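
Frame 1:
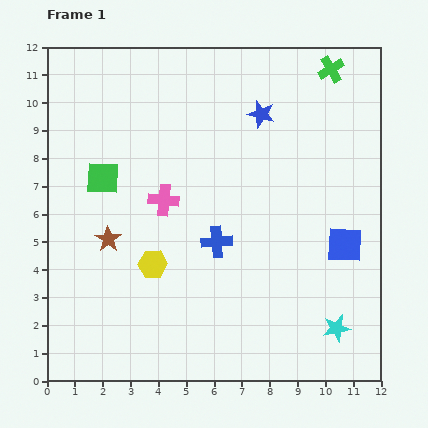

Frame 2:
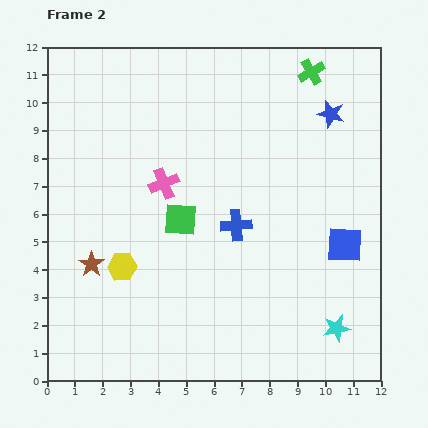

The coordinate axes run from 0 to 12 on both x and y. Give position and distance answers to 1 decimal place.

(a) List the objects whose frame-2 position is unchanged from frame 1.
the blue square, the cyan star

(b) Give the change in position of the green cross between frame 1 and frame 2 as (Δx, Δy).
(-0.7, -0.1)

The green cross was at (10.2, 11.2) in frame 1 and (9.5, 11.1) in frame 2.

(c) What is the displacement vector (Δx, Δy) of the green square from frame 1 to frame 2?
(2.8, -1.5)

The green square was at (2.0, 7.3) in frame 1 and (4.8, 5.8) in frame 2.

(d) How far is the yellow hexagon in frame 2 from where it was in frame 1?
1.1

The yellow hexagon moved from (3.8, 4.2) to (2.7, 4.1), a distance of √(1.1² + 0.1²) ≈ 1.1.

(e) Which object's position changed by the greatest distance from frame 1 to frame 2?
the green square

(moved 3.2; next 2.5)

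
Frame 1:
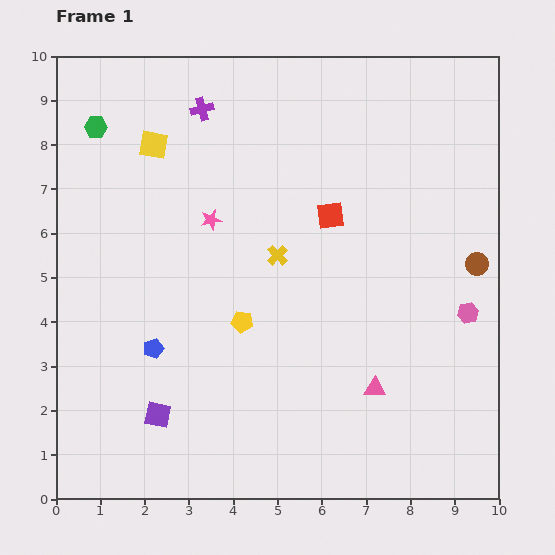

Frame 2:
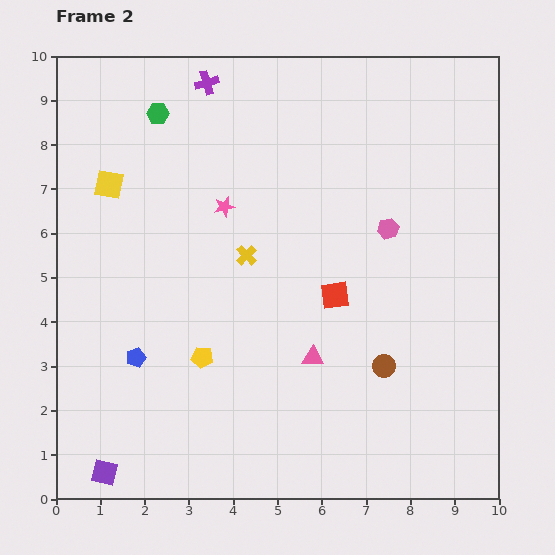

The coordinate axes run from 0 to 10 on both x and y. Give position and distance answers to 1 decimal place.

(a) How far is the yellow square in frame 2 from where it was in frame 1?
1.3

The yellow square moved from (2.2, 8.0) to (1.2, 7.1), a distance of √(1.0² + 0.9²) ≈ 1.3.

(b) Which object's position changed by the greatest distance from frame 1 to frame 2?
the brown circle

(moved 3.1; next 2.6)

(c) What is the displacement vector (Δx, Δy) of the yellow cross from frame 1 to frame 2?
(-0.7, 0.0)

The yellow cross was at (5.0, 5.5) in frame 1 and (4.3, 5.5) in frame 2.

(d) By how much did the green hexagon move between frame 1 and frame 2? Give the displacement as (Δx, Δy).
(1.4, 0.3)

The green hexagon was at (0.9, 8.4) in frame 1 and (2.3, 8.7) in frame 2.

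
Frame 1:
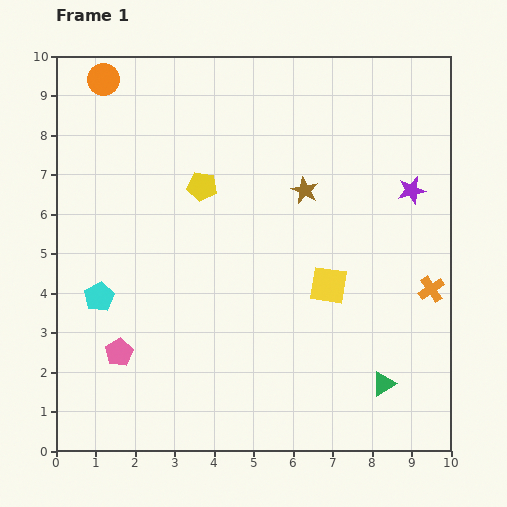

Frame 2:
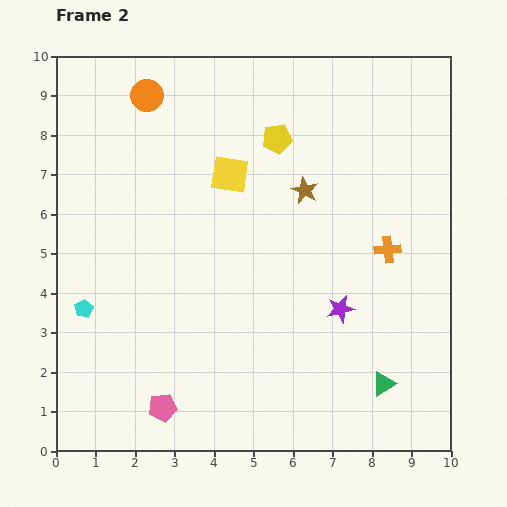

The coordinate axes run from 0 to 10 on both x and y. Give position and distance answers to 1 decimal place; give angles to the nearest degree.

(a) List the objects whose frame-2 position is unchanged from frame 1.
the brown star, the green triangle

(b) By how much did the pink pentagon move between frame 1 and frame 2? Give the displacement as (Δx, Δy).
(1.1, -1.4)

The pink pentagon was at (1.6, 2.5) in frame 1 and (2.7, 1.1) in frame 2.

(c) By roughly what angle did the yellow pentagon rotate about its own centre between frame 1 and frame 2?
18° counter-clockwise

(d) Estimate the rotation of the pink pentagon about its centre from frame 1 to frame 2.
21° clockwise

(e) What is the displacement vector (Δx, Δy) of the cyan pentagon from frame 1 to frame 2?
(-0.4, -0.3)

The cyan pentagon was at (1.1, 3.9) in frame 1 and (0.7, 3.6) in frame 2.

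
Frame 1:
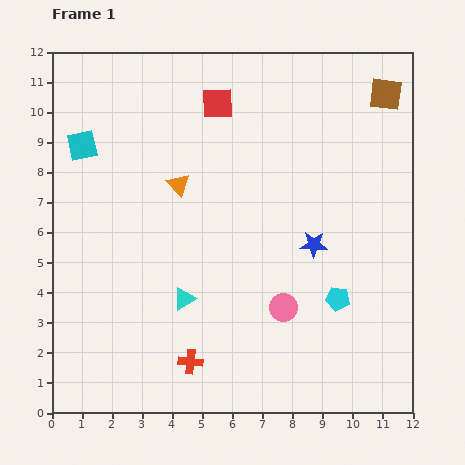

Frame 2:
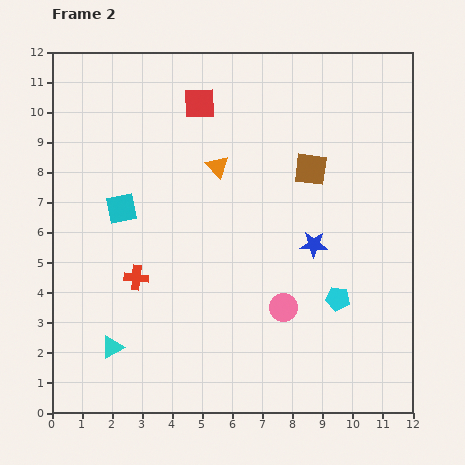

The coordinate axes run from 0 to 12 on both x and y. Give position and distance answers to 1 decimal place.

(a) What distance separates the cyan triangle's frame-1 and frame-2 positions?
2.9

The cyan triangle moved from (4.4, 3.8) to (2.0, 2.2), a distance of √(2.4² + 1.6²) ≈ 2.9.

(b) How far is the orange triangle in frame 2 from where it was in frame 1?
1.4

The orange triangle moved from (4.2, 7.6) to (5.5, 8.2), a distance of √(1.3² + 0.6²) ≈ 1.4.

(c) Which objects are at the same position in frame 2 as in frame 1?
the cyan pentagon, the pink circle, the blue star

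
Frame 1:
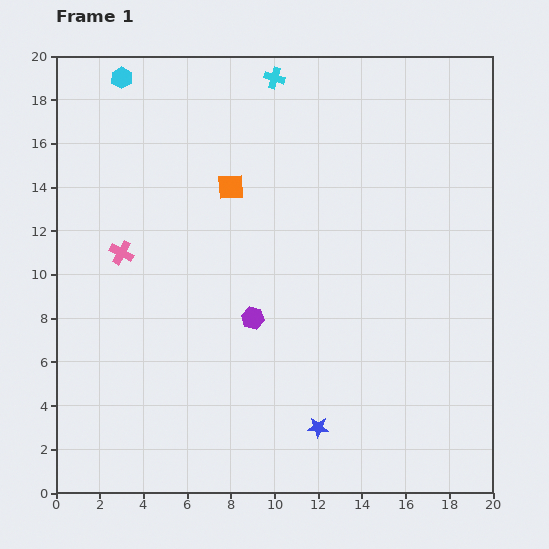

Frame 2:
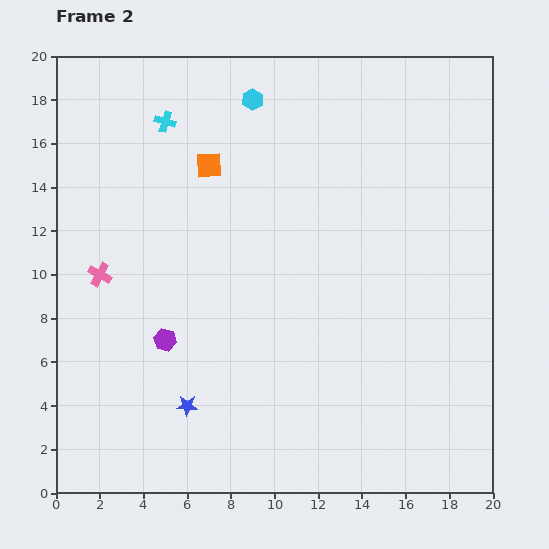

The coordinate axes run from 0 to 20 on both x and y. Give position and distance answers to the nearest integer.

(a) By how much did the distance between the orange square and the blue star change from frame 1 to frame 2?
-1

Distance in frame 1: 12. Distance in frame 2: 11.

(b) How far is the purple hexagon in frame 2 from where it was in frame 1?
4

The purple hexagon moved from (9, 8) to (5, 7), a distance of √(4² + 1²) ≈ 4.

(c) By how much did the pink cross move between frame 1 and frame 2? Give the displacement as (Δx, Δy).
(-1, -1)

The pink cross was at (3, 11) in frame 1 and (2, 10) in frame 2.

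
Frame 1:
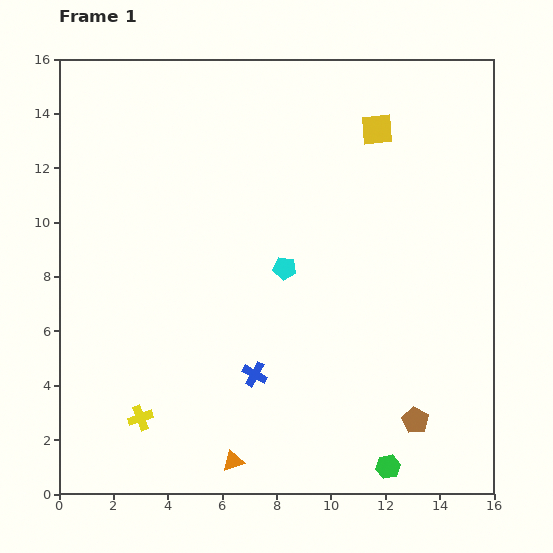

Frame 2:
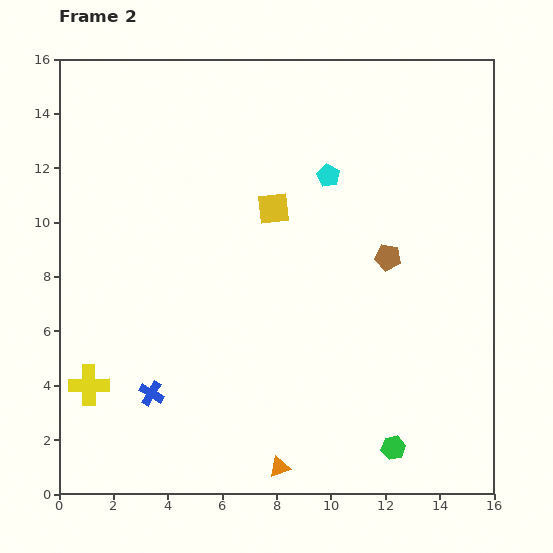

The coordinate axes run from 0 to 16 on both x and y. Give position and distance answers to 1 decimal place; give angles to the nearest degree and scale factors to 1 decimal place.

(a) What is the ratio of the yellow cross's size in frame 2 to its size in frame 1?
1.6×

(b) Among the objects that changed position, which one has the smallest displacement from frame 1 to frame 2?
the green hexagon

(moved 0.7)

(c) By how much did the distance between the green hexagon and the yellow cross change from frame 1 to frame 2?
+2.1

Distance in frame 1: 9.3. Distance in frame 2: 11.4.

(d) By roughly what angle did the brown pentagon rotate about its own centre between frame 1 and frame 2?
21° counter-clockwise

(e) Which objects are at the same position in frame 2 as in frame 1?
none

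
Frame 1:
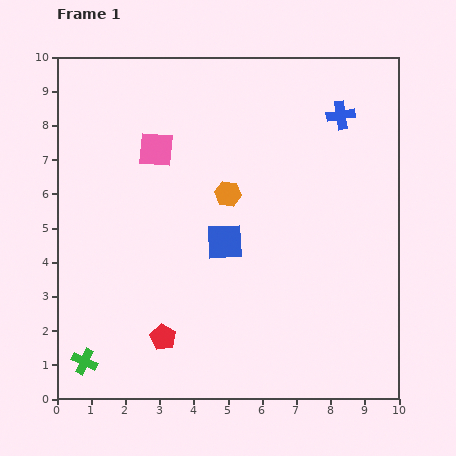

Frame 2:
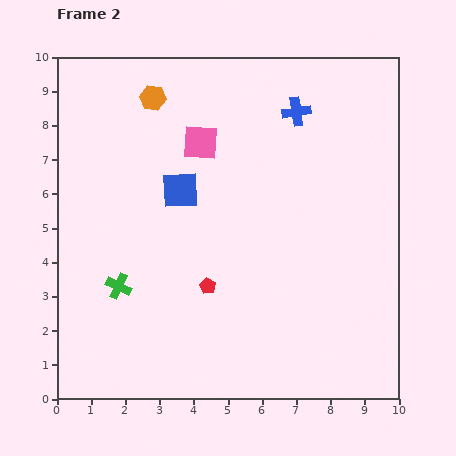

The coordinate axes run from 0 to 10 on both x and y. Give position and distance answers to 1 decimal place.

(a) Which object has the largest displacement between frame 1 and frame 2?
the orange hexagon

(moved 3.6; next 2.4)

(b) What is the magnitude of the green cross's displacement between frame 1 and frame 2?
2.4

The green cross moved from (0.8, 1.1) to (1.8, 3.3), a distance of √(1.0² + 2.2²) ≈ 2.4.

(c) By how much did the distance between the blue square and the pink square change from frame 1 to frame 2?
-1.9

Distance in frame 1: 3.4. Distance in frame 2: 1.5.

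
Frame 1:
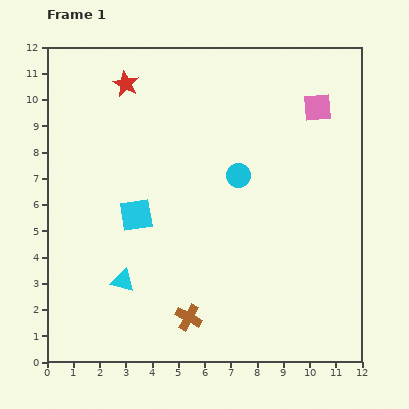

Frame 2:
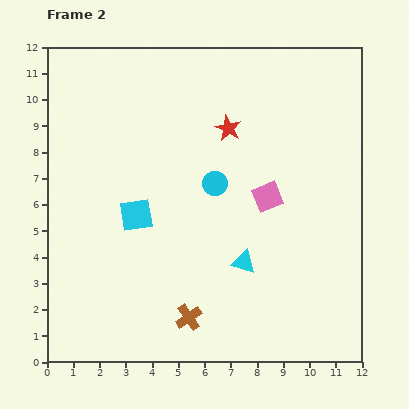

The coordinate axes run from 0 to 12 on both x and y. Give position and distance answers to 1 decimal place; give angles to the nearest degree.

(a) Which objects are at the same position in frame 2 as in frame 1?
the cyan square, the brown cross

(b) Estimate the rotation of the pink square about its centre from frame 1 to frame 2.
18° counter-clockwise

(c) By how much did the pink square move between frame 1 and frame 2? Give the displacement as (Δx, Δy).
(-1.9, -3.4)

The pink square was at (10.3, 9.7) in frame 1 and (8.4, 6.3) in frame 2.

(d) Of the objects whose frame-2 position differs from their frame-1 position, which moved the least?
the cyan circle

(moved 0.9)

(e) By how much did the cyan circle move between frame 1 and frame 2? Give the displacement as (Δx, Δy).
(-0.9, -0.3)

The cyan circle was at (7.3, 7.1) in frame 1 and (6.4, 6.8) in frame 2.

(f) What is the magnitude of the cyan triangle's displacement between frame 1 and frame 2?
4.7

The cyan triangle moved from (2.9, 3.1) to (7.5, 3.8), a distance of √(4.6² + 0.7²) ≈ 4.7.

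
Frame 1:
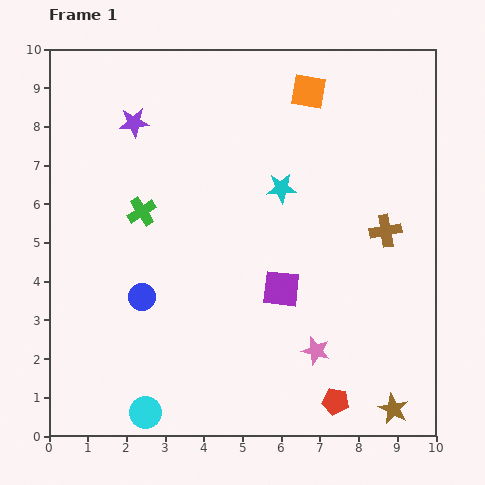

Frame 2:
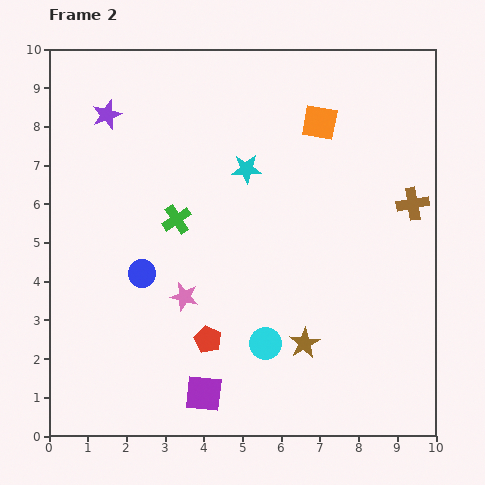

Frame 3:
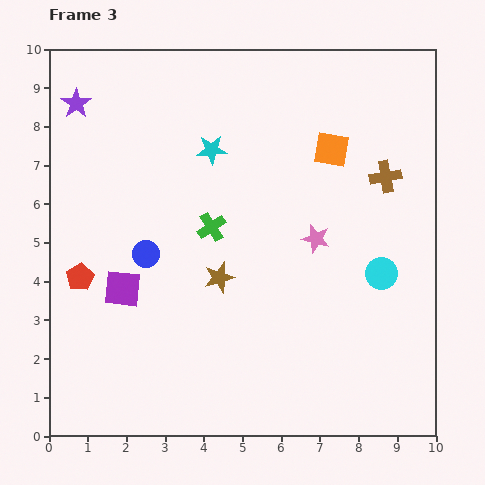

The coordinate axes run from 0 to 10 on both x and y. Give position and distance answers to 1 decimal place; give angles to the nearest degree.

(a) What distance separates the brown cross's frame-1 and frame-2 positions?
1.0

The brown cross moved from (8.7, 5.3) to (9.4, 6.0), a distance of √(0.7² + 0.7²) ≈ 1.0.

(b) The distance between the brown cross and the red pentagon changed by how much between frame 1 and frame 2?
+1.8

Distance in frame 1: 4.6. Distance in frame 2: 6.4.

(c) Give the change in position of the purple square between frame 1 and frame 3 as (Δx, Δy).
(-4.1, 0.0)

The purple square was at (6.0, 3.8) in frame 1 and (1.9, 3.8) in frame 3.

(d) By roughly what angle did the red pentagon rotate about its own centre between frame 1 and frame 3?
31° clockwise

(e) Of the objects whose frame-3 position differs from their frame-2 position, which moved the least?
the blue circle

(moved 0.5)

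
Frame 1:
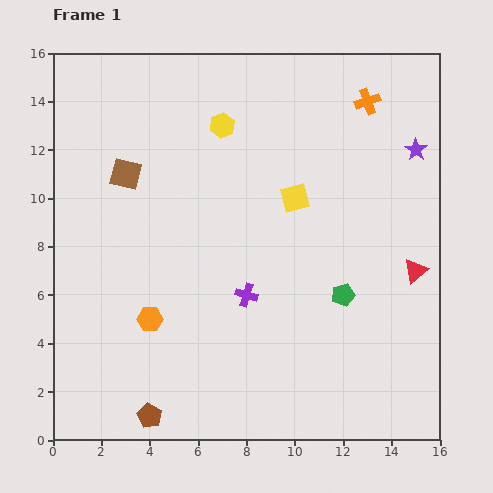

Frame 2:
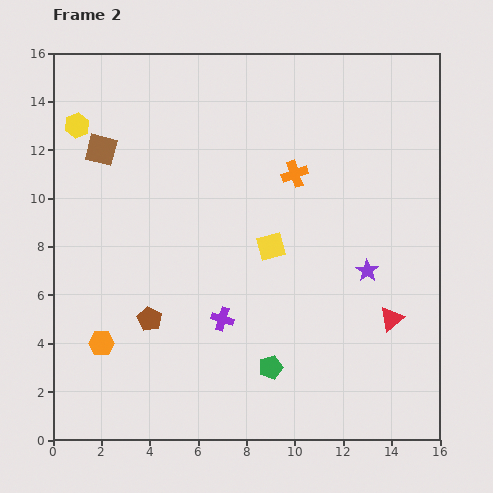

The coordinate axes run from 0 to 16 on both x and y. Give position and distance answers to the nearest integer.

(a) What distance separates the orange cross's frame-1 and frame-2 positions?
4

The orange cross moved from (13, 14) to (10, 11), a distance of √(3² + 3²) ≈ 4.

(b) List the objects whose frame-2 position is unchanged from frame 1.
none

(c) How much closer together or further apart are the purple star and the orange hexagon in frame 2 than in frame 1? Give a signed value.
-2

Distance in frame 1: 13. Distance in frame 2: 11.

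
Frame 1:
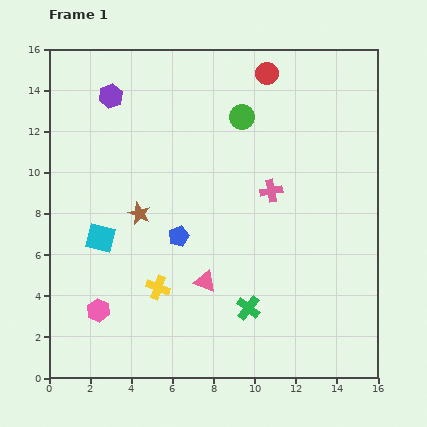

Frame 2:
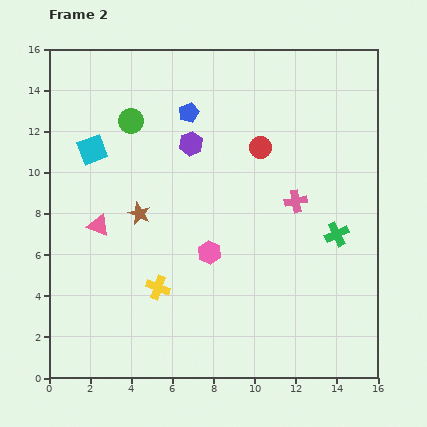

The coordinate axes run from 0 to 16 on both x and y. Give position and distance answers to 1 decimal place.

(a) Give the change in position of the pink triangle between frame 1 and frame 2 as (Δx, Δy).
(-5.2, 2.7)

The pink triangle was at (7.6, 4.7) in frame 1 and (2.4, 7.4) in frame 2.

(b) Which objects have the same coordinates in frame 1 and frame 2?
the brown star, the yellow cross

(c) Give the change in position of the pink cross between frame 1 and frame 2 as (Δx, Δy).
(1.2, -0.5)

The pink cross was at (10.8, 9.1) in frame 1 and (12.0, 8.6) in frame 2.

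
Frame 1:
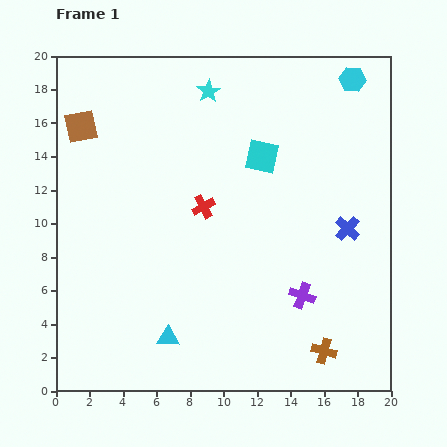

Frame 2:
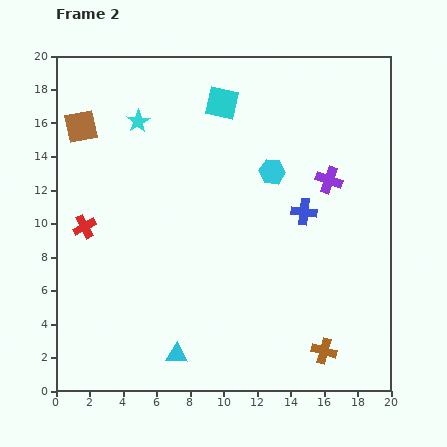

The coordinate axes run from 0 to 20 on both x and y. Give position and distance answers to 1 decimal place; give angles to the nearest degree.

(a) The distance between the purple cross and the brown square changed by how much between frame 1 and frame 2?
-1.5

Distance in frame 1: 16.6. Distance in frame 2: 15.1.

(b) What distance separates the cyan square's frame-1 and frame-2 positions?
4.0

The cyan square moved from (12.3, 14.0) to (9.9, 17.2), a distance of √(2.4² + 3.2²) ≈ 4.0.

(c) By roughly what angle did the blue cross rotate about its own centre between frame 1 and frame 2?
38° counter-clockwise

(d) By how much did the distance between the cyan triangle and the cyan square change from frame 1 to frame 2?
+3.0

Distance in frame 1: 12.2. Distance in frame 2: 15.2.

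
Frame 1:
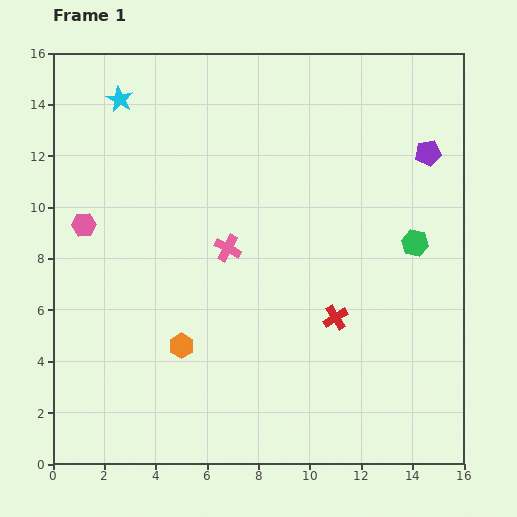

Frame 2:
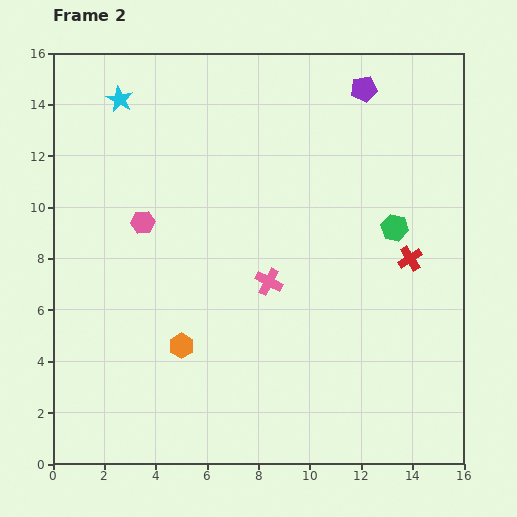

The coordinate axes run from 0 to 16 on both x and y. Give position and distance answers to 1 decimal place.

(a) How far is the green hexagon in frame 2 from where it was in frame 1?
1.0

The green hexagon moved from (14.1, 8.6) to (13.3, 9.2), a distance of √(0.8² + 0.6²) ≈ 1.0.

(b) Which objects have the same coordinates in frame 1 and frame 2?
the cyan star, the orange hexagon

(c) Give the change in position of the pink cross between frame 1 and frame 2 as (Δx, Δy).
(1.6, -1.3)

The pink cross was at (6.8, 8.4) in frame 1 and (8.4, 7.1) in frame 2.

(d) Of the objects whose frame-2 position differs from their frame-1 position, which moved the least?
the green hexagon

(moved 1.0)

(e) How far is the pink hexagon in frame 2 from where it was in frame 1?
2.3

The pink hexagon moved from (1.2, 9.3) to (3.5, 9.4), a distance of √(2.3² + 0.1²) ≈ 2.3.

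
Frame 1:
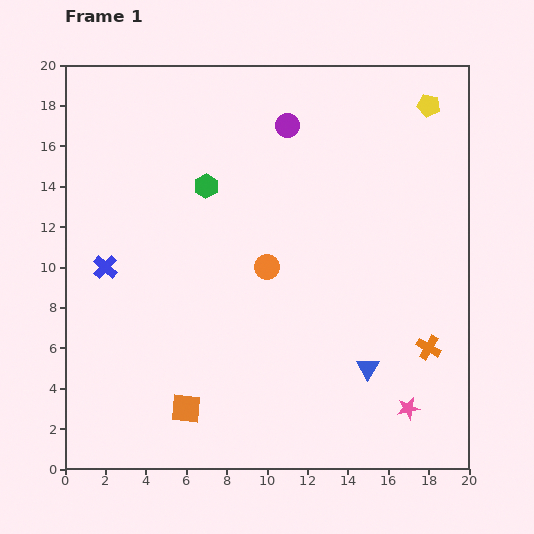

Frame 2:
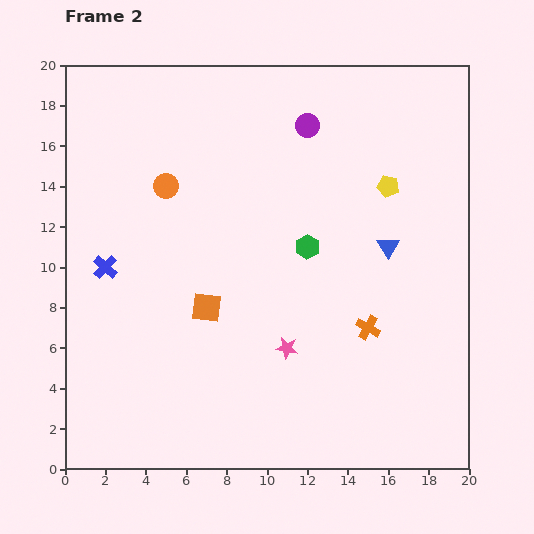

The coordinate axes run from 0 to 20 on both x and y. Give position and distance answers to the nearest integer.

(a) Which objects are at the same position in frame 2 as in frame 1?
the blue cross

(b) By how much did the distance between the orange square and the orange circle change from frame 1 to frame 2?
-2

Distance in frame 1: 8. Distance in frame 2: 6.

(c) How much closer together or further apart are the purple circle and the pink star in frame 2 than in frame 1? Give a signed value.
-4

Distance in frame 1: 15. Distance in frame 2: 11.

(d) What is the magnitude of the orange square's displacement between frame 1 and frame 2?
5

The orange square moved from (6, 3) to (7, 8), a distance of √(1² + 5²) ≈ 5.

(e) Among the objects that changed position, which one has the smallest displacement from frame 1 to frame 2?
the purple circle

(moved 1)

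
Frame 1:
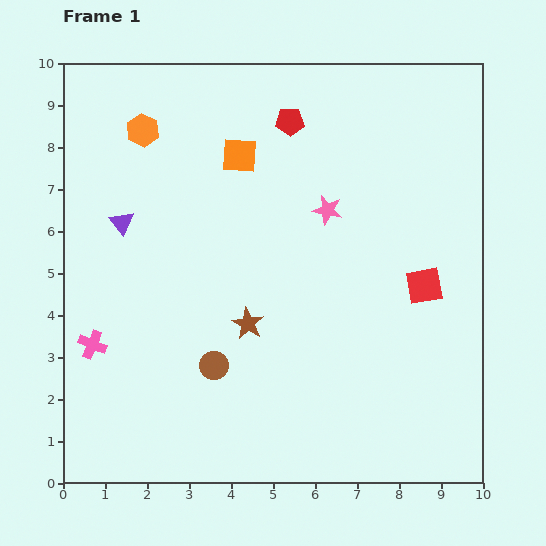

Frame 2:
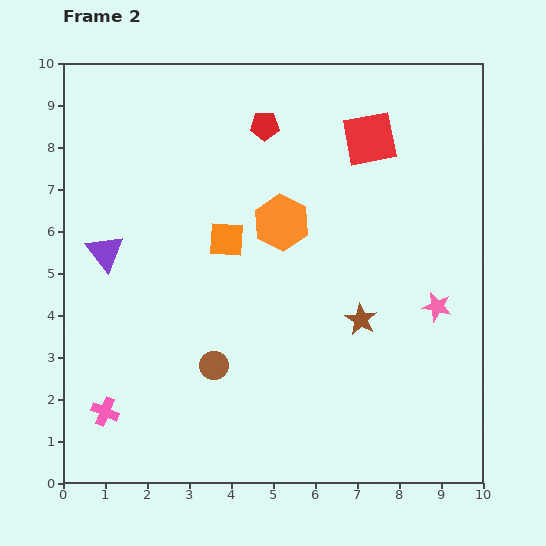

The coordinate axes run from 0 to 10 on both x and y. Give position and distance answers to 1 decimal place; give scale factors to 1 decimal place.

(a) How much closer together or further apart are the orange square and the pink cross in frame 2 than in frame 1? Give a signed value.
-0.7

Distance in frame 1: 5.7. Distance in frame 2: 5.0.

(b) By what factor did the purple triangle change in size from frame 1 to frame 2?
1.6×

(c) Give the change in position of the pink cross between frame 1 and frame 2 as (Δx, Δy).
(0.3, -1.6)

The pink cross was at (0.7, 3.3) in frame 1 and (1.0, 1.7) in frame 2.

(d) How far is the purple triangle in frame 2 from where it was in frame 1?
0.8

The purple triangle moved from (1.4, 6.2) to (1.0, 5.5), a distance of √(0.4² + 0.7²) ≈ 0.8.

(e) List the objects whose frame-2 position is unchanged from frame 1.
the brown circle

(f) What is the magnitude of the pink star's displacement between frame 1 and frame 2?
3.5

The pink star moved from (6.3, 6.5) to (8.9, 4.2), a distance of √(2.6² + 2.3²) ≈ 3.5.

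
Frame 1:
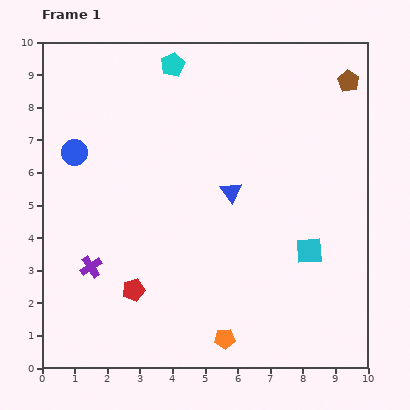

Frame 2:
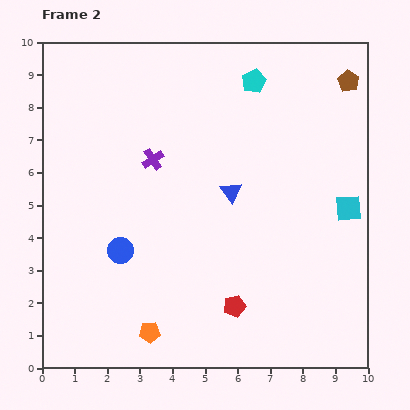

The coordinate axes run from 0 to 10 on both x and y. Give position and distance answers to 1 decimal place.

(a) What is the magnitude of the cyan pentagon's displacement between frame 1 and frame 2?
2.5

The cyan pentagon moved from (4.0, 9.3) to (6.5, 8.8), a distance of √(2.5² + 0.5²) ≈ 2.5.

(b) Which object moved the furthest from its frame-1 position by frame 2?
the purple cross

(moved 3.8; next 3.3)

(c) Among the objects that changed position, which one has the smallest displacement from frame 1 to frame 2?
the cyan square

(moved 1.8)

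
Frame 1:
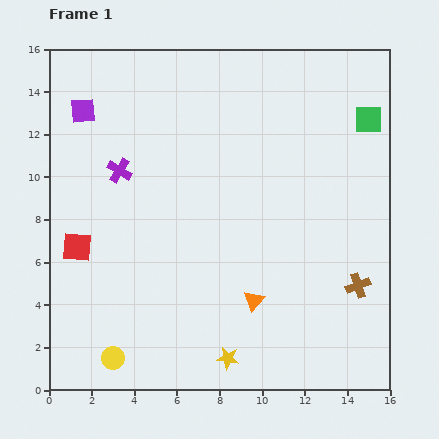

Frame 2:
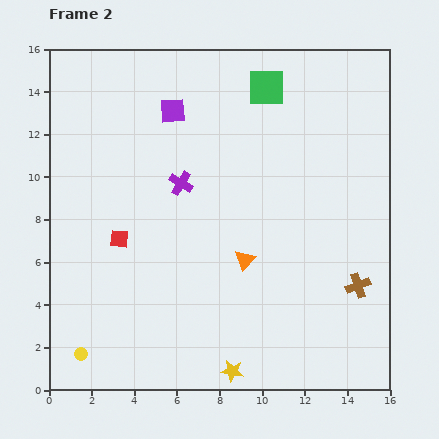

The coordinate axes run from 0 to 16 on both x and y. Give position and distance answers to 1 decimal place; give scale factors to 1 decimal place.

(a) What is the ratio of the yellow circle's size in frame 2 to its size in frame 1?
0.6×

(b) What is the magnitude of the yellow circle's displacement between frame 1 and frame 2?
1.5

The yellow circle moved from (3.0, 1.5) to (1.5, 1.7), a distance of √(1.5² + 0.2²) ≈ 1.5.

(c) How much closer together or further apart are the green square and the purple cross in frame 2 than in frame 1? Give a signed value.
-5.9

Distance in frame 1: 11.9. Distance in frame 2: 6.0.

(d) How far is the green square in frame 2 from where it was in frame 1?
5.0

The green square moved from (15.0, 12.7) to (10.2, 14.2), a distance of √(4.8² + 1.5²) ≈ 5.0.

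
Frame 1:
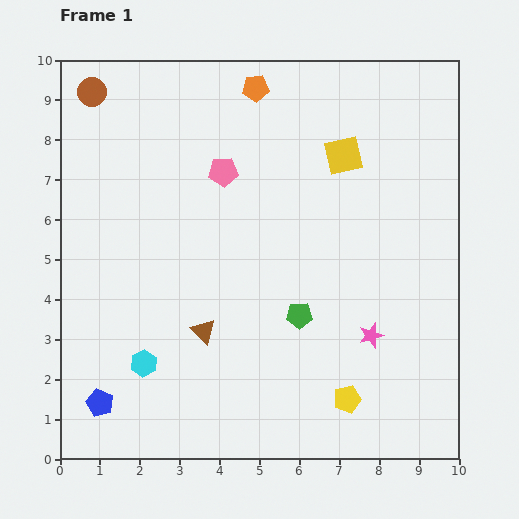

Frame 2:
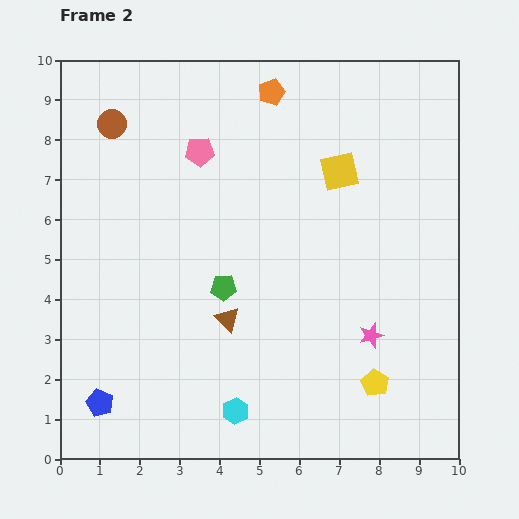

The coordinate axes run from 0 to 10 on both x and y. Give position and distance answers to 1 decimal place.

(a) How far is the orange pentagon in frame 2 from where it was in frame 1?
0.4

The orange pentagon moved from (4.9, 9.3) to (5.3, 9.2), a distance of √(0.4² + 0.1²) ≈ 0.4.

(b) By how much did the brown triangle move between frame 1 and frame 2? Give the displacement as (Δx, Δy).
(0.6, 0.3)

The brown triangle was at (3.6, 3.2) in frame 1 and (4.2, 3.5) in frame 2.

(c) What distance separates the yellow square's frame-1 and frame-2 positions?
0.4

The yellow square moved from (7.1, 7.6) to (7.0, 7.2), a distance of √(0.1² + 0.4²) ≈ 0.4.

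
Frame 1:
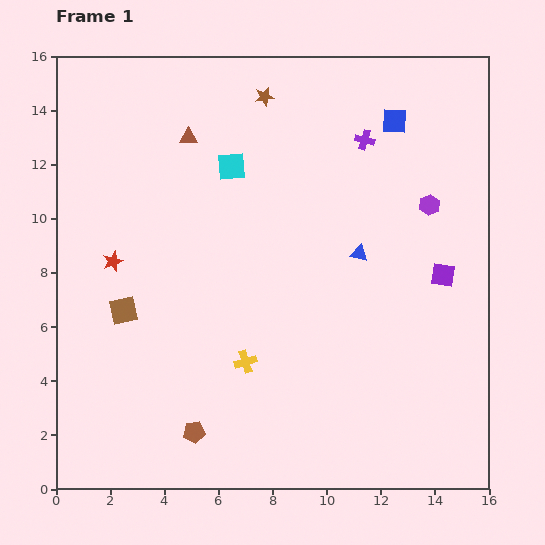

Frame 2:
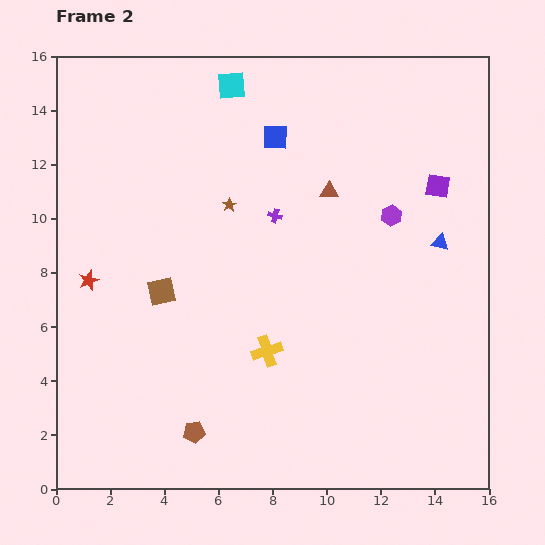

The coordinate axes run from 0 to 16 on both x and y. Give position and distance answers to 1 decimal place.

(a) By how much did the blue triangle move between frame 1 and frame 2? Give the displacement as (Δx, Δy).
(3.0, 0.4)

The blue triangle was at (11.2, 8.7) in frame 1 and (14.2, 9.1) in frame 2.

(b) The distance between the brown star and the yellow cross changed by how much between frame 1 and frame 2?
-4.2

Distance in frame 1: 9.8. Distance in frame 2: 5.6.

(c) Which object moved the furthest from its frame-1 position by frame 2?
the brown triangle

(moved 5.6; next 4.4)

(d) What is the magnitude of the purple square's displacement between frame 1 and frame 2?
3.3

The purple square moved from (14.3, 7.9) to (14.1, 11.2), a distance of √(0.2² + 3.3²) ≈ 3.3.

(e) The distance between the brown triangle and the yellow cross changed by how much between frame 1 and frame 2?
-2.3

Distance in frame 1: 8.6. Distance in frame 2: 6.3.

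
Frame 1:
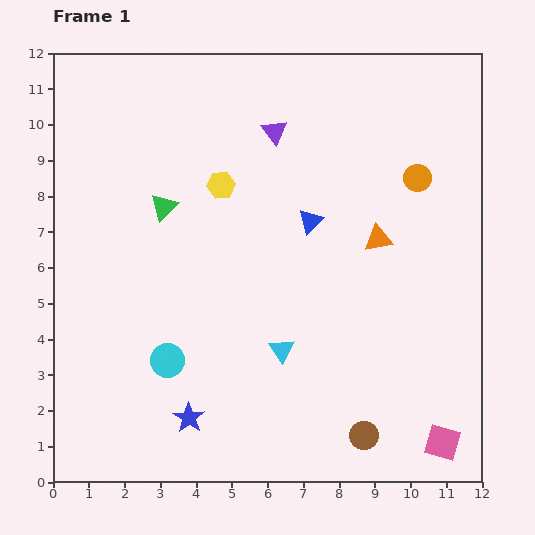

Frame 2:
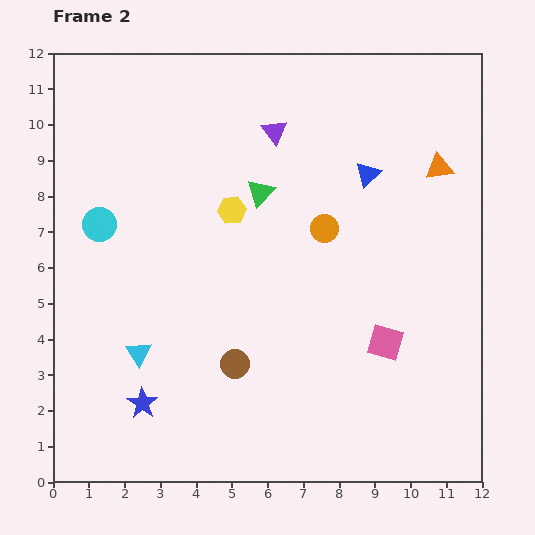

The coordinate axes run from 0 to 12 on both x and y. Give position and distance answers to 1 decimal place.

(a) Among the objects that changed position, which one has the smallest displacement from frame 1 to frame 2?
the yellow hexagon

(moved 0.8)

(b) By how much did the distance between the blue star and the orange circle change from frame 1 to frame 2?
-2.2

Distance in frame 1: 9.3. Distance in frame 2: 7.1.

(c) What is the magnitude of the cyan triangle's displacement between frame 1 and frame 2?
4.0

The cyan triangle moved from (6.4, 3.7) to (2.4, 3.6), a distance of √(4.0² + 0.1²) ≈ 4.0.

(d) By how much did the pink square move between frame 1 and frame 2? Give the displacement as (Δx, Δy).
(-1.6, 2.8)

The pink square was at (10.9, 1.1) in frame 1 and (9.3, 3.9) in frame 2.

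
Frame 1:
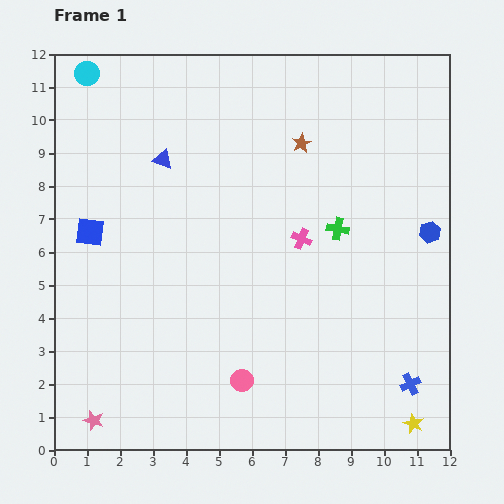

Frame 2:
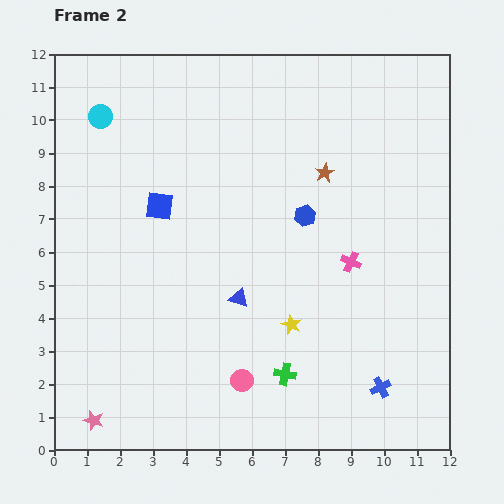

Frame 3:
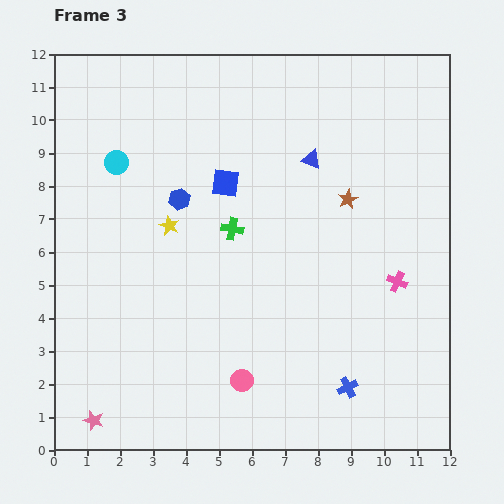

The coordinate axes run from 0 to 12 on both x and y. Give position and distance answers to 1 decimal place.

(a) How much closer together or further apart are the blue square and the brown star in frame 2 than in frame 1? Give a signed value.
-1.8

Distance in frame 1: 6.9. Distance in frame 2: 5.1.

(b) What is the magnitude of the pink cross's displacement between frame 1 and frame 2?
1.7

The pink cross moved from (7.5, 6.4) to (9.0, 5.7), a distance of √(1.5² + 0.7²) ≈ 1.7.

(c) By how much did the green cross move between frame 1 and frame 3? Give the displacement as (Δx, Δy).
(-3.2, 0.0)

The green cross was at (8.6, 6.7) in frame 1 and (5.4, 6.7) in frame 3.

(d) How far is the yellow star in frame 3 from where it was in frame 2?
4.8

The yellow star moved from (7.2, 3.8) to (3.5, 6.8), a distance of √(3.7² + 3.0²) ≈ 4.8.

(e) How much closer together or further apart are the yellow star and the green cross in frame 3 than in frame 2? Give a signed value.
+0.4

Distance in frame 2: 1.5. Distance in frame 3: 1.9.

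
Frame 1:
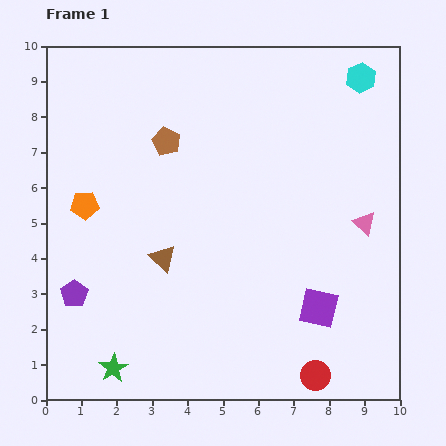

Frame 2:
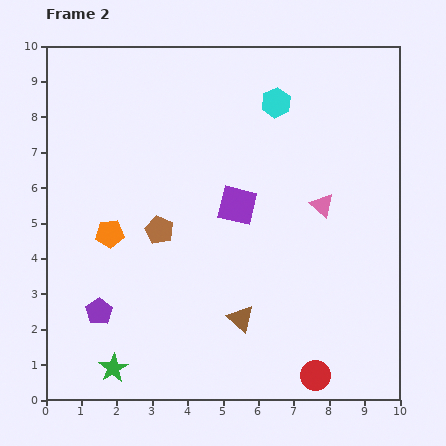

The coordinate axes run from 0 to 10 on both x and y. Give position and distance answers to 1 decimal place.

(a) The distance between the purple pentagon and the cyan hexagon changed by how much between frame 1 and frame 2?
-2.4

Distance in frame 1: 10.1. Distance in frame 2: 7.7.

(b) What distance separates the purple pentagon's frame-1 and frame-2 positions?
0.9

The purple pentagon moved from (0.8, 3.0) to (1.5, 2.5), a distance of √(0.7² + 0.5²) ≈ 0.9.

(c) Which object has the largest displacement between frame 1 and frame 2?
the purple square

(moved 3.7; next 2.8)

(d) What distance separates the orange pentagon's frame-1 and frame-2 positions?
1.1

The orange pentagon moved from (1.1, 5.5) to (1.8, 4.7), a distance of √(0.7² + 0.8²) ≈ 1.1.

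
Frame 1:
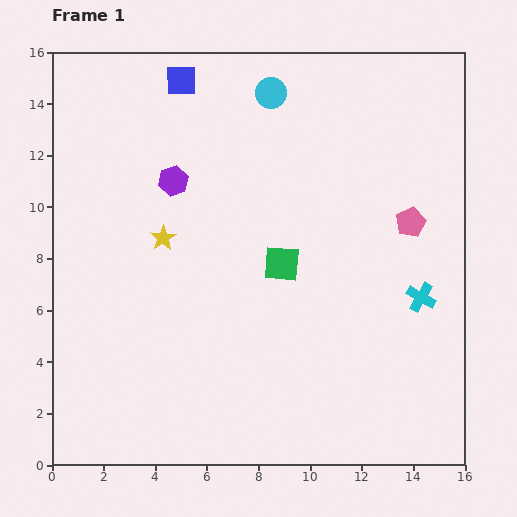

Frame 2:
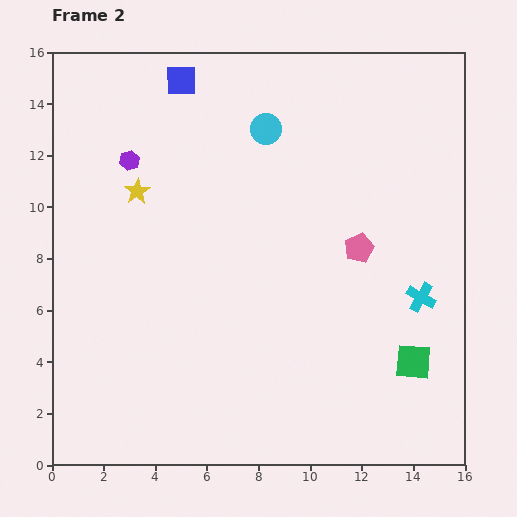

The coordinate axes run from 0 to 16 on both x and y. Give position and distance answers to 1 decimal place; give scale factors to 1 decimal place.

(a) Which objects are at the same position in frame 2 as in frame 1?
the cyan cross, the blue square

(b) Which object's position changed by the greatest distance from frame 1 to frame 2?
the green square

(moved 6.4; next 2.2)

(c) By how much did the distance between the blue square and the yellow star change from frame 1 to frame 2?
-1.5

Distance in frame 1: 6.1. Distance in frame 2: 4.6.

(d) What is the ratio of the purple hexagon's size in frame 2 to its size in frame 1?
0.7×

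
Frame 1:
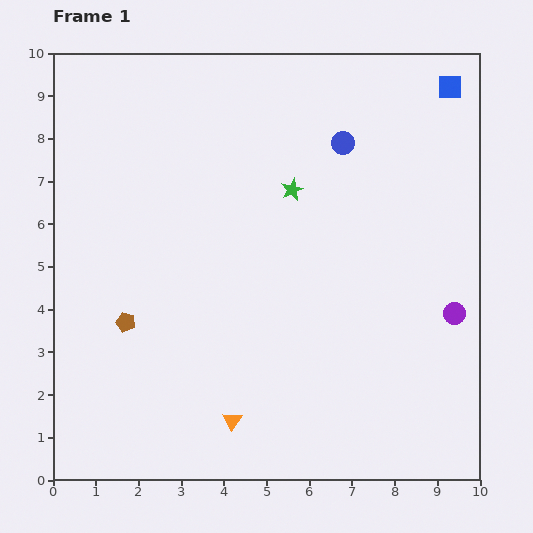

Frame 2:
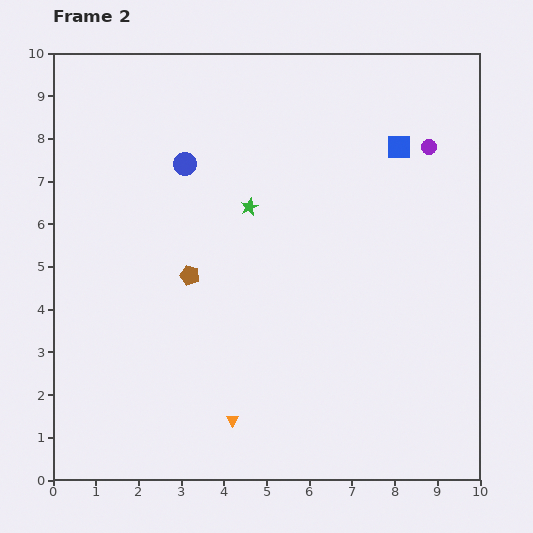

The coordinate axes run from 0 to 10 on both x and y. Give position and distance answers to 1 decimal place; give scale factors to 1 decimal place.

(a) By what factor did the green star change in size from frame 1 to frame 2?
0.8×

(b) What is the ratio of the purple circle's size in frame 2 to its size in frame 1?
0.7×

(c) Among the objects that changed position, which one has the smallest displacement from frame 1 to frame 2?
the green star

(moved 1.1)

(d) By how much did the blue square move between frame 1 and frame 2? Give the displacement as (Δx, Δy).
(-1.2, -1.4)

The blue square was at (9.3, 9.2) in frame 1 and (8.1, 7.8) in frame 2.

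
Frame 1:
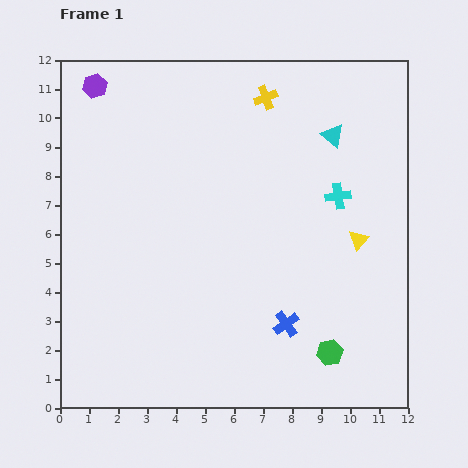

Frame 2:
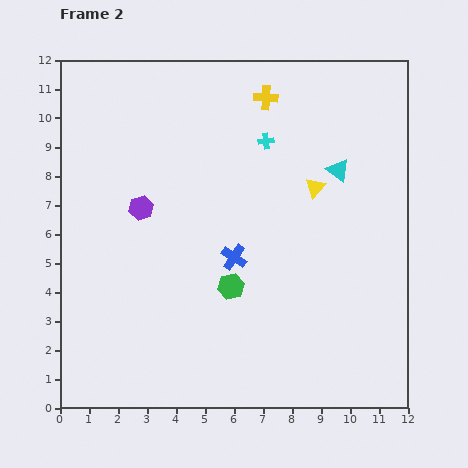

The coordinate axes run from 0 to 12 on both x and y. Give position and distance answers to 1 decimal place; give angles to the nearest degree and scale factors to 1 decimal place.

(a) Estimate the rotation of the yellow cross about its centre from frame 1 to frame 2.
24° clockwise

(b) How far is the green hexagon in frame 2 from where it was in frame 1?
4.1

The green hexagon moved from (9.3, 1.9) to (5.9, 4.2), a distance of √(3.4² + 2.3²) ≈ 4.1.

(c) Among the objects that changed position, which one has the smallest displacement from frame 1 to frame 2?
the cyan triangle

(moved 1.2)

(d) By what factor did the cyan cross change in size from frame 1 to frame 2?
0.6×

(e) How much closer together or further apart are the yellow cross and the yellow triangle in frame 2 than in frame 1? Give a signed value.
-2.4

Distance in frame 1: 5.9. Distance in frame 2: 3.5.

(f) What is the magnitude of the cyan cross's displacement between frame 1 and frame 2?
3.1

The cyan cross moved from (9.6, 7.3) to (7.1, 9.2), a distance of √(2.5² + 1.9²) ≈ 3.1.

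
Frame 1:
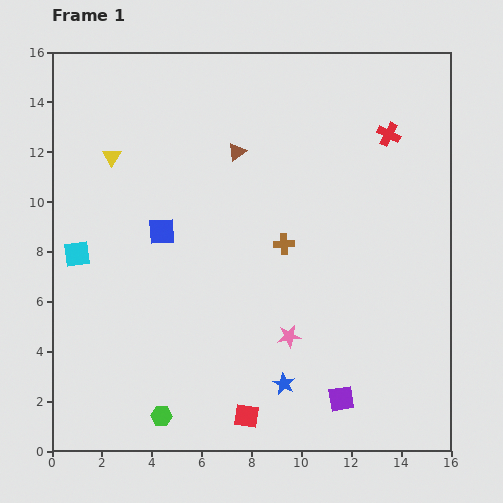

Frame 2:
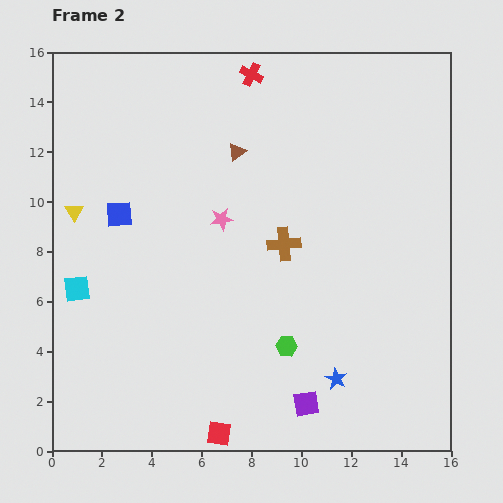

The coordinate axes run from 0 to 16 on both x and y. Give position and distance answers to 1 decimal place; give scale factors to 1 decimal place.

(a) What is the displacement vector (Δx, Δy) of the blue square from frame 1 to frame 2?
(-1.7, 0.7)

The blue square was at (4.4, 8.8) in frame 1 and (2.7, 9.5) in frame 2.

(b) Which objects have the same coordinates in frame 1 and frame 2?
the brown cross, the brown triangle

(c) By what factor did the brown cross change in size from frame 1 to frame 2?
1.6×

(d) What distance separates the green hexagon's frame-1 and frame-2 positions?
5.7

The green hexagon moved from (4.4, 1.4) to (9.4, 4.2), a distance of √(5.0² + 2.8²) ≈ 5.7.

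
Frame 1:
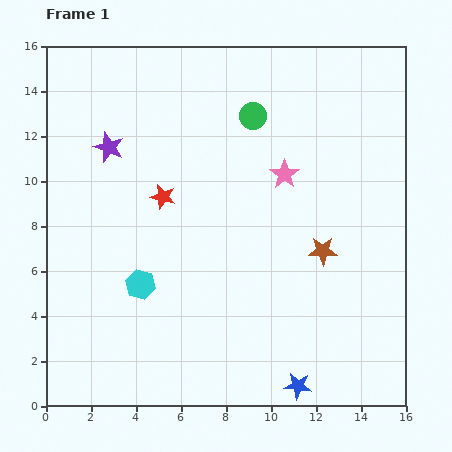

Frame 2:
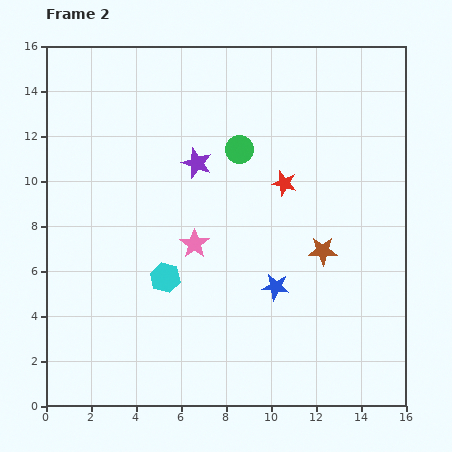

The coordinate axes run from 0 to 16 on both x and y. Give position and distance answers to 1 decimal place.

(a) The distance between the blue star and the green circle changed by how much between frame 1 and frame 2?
-5.9

Distance in frame 1: 12.2. Distance in frame 2: 6.3.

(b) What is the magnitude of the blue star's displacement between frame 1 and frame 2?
4.5

The blue star moved from (11.2, 0.9) to (10.2, 5.3), a distance of √(1.0² + 4.4²) ≈ 4.5.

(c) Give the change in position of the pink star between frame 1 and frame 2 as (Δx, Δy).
(-4.0, -3.1)

The pink star was at (10.6, 10.3) in frame 1 and (6.6, 7.2) in frame 2.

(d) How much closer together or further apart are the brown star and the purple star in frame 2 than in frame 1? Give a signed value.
-3.8

Distance in frame 1: 10.6. Distance in frame 2: 6.8.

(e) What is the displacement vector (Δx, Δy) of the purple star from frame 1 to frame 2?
(3.9, -0.7)

The purple star was at (2.8, 11.5) in frame 1 and (6.7, 10.8) in frame 2.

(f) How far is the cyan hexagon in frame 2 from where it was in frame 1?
1.1

The cyan hexagon moved from (4.2, 5.4) to (5.3, 5.7), a distance of √(1.1² + 0.3²) ≈ 1.1.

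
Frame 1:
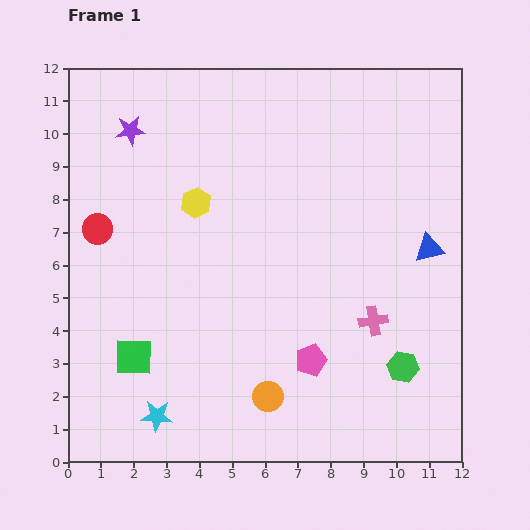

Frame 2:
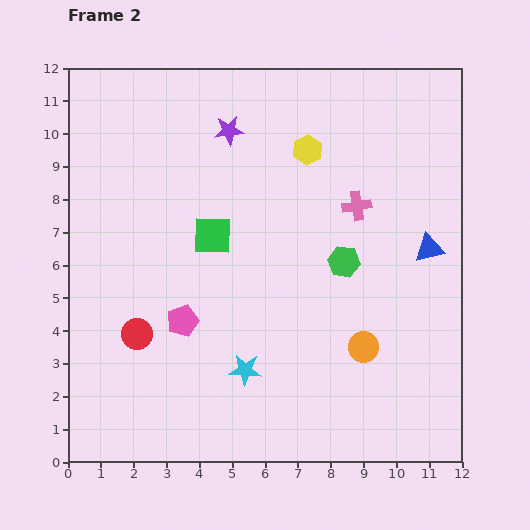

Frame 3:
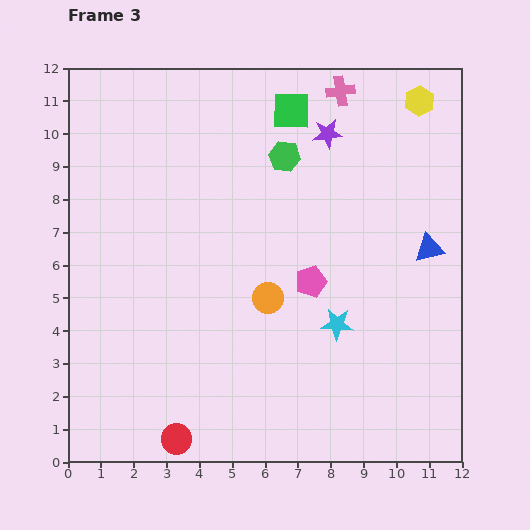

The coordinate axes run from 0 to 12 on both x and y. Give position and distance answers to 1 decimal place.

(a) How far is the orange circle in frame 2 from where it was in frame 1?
3.3

The orange circle moved from (6.1, 2.0) to (9.0, 3.5), a distance of √(2.9² + 1.5²) ≈ 3.3.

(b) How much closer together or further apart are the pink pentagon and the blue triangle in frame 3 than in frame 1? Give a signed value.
-1.3

Distance in frame 1: 5.0. Distance in frame 3: 3.7.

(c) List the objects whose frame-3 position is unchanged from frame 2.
the blue triangle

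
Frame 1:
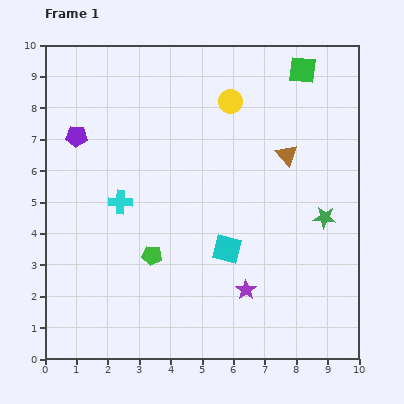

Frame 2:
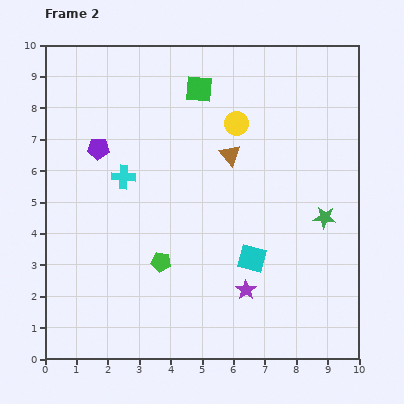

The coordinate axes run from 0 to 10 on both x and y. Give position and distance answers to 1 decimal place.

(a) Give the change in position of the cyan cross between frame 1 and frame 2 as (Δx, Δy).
(0.1, 0.8)

The cyan cross was at (2.4, 5.0) in frame 1 and (2.5, 5.8) in frame 2.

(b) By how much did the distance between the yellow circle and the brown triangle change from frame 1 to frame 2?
-1.5

Distance in frame 1: 2.5. Distance in frame 2: 1.0.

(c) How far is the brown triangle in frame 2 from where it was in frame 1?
1.8

The brown triangle moved from (7.7, 6.5) to (5.9, 6.5), a distance of √(1.8² + 0.0²) ≈ 1.8.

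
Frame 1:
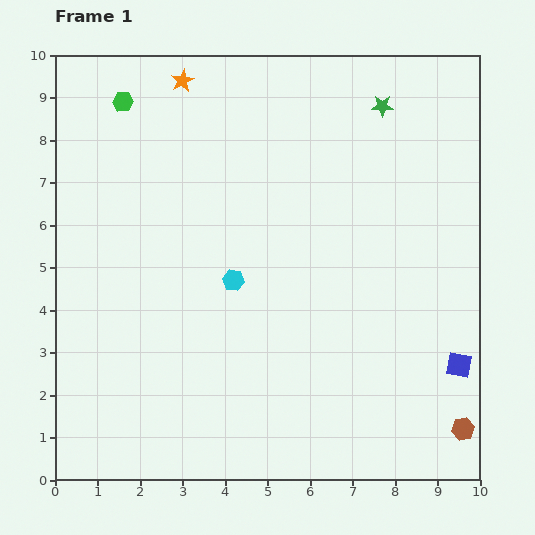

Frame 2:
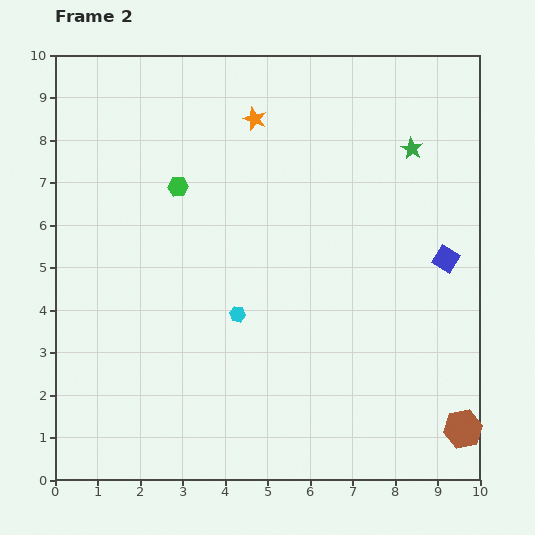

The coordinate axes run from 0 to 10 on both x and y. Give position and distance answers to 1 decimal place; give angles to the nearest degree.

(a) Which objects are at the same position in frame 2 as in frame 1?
the brown hexagon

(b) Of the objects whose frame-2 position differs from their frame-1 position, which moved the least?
the cyan hexagon

(moved 0.8)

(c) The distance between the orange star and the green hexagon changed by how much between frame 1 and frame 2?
+0.9

Distance in frame 1: 1.5. Distance in frame 2: 2.4.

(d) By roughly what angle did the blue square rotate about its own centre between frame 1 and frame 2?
22° clockwise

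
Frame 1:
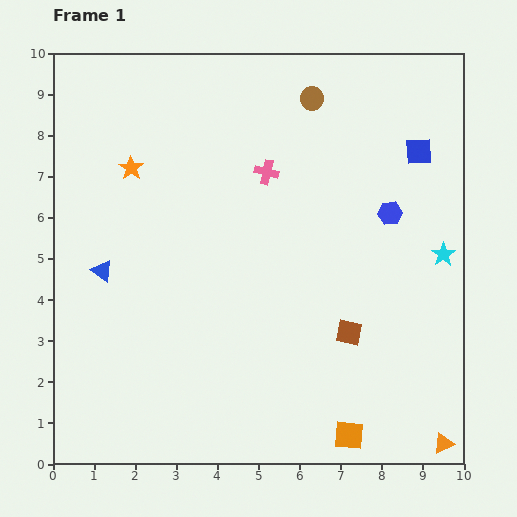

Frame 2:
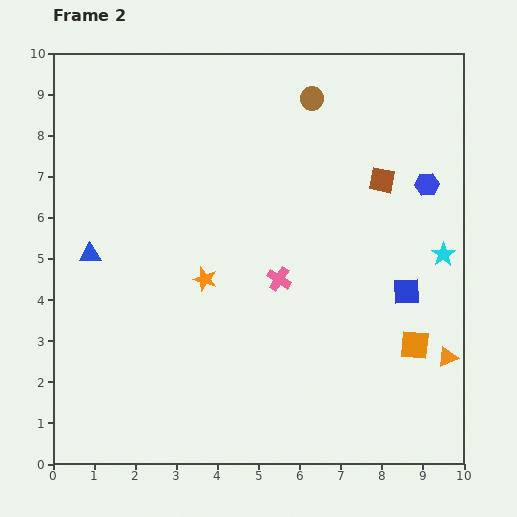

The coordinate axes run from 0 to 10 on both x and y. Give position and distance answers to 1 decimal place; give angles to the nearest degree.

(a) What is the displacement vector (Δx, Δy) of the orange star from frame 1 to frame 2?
(1.8, -2.7)

The orange star was at (1.9, 7.2) in frame 1 and (3.7, 4.5) in frame 2.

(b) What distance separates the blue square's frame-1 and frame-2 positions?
3.4

The blue square moved from (8.9, 7.6) to (8.6, 4.2), a distance of √(0.3² + 3.4²) ≈ 3.4.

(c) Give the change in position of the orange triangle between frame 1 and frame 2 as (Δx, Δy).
(0.1, 2.1)

The orange triangle was at (9.5, 0.5) in frame 1 and (9.6, 2.6) in frame 2.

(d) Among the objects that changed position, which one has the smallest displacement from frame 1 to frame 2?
the blue triangle

(moved 0.5)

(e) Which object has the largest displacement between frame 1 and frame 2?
the brown square

(moved 3.8; next 3.4)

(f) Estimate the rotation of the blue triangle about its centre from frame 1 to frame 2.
36° counter-clockwise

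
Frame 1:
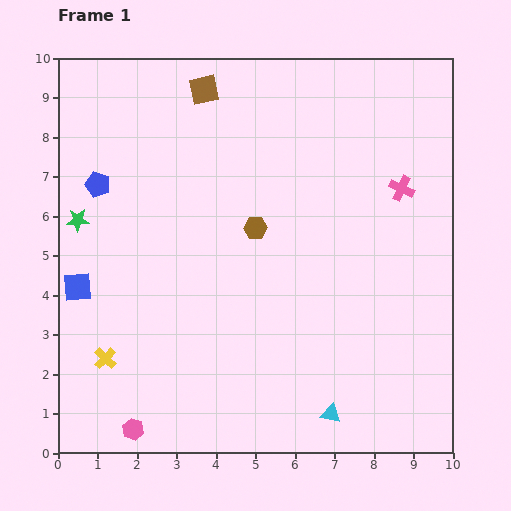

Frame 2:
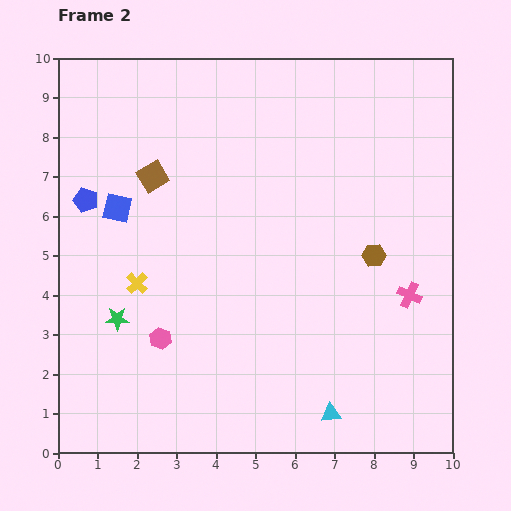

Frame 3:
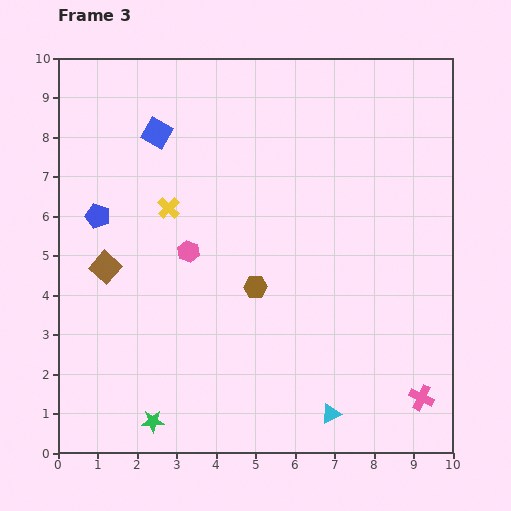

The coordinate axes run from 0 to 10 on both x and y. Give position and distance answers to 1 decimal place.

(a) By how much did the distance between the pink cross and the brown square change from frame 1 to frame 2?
+1.6

Distance in frame 1: 5.6. Distance in frame 2: 7.2.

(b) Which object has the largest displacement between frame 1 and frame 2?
the brown hexagon

(moved 3.1; next 2.7)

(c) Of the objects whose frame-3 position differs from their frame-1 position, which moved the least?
the blue pentagon

(moved 0.8)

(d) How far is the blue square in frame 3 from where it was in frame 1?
4.4

The blue square moved from (0.5, 4.2) to (2.5, 8.1), a distance of √(2.0² + 3.9²) ≈ 4.4.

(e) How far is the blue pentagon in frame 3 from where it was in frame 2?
0.5

The blue pentagon moved from (0.7, 6.4) to (1.0, 6.0), a distance of √(0.3² + 0.4²) ≈ 0.5.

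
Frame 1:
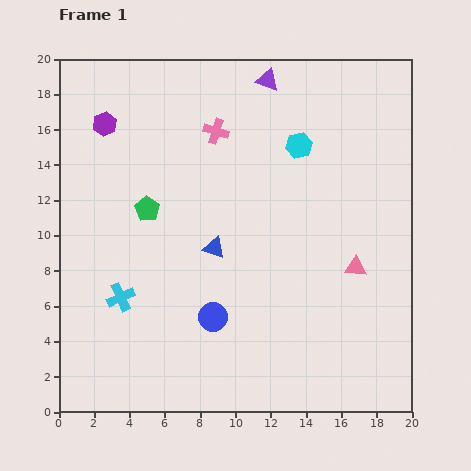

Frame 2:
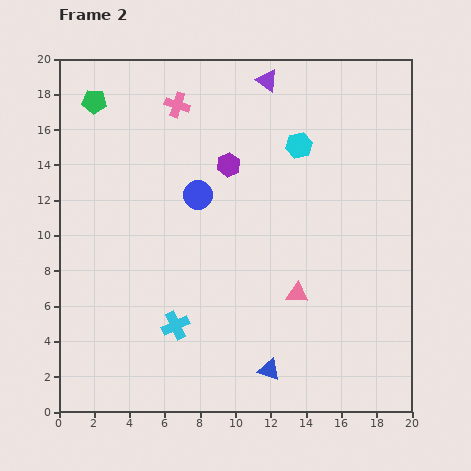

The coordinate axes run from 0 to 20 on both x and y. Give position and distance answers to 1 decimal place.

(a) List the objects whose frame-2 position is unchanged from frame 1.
the cyan hexagon, the purple triangle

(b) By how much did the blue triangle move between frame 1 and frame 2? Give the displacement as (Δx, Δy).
(3.1, -6.9)

The blue triangle was at (8.8, 9.3) in frame 1 and (11.9, 2.4) in frame 2.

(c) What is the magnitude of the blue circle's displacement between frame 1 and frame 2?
6.9

The blue circle moved from (8.7, 5.4) to (7.9, 12.3), a distance of √(0.8² + 6.9²) ≈ 6.9.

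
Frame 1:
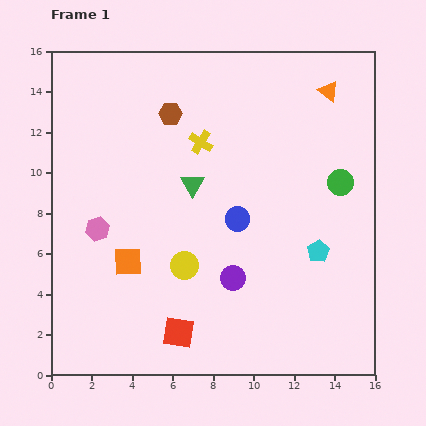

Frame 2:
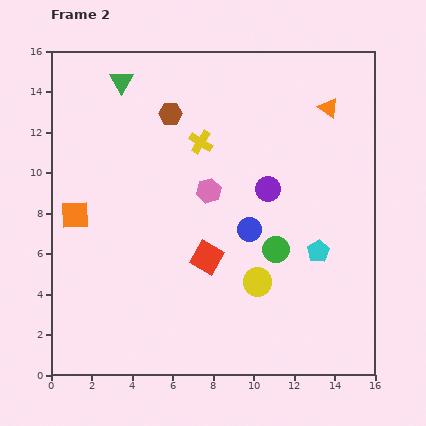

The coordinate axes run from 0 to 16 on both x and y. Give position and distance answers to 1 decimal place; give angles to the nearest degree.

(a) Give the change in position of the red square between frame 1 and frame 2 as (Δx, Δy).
(1.4, 3.7)

The red square was at (6.3, 2.1) in frame 1 and (7.7, 5.8) in frame 2.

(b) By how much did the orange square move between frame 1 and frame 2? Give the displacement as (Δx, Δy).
(-2.6, 2.3)

The orange square was at (3.8, 5.6) in frame 1 and (1.2, 7.9) in frame 2.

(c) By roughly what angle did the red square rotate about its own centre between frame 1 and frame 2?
21° clockwise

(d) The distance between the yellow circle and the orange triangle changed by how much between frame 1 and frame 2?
-1.9

Distance in frame 1: 11.2. Distance in frame 2: 9.3.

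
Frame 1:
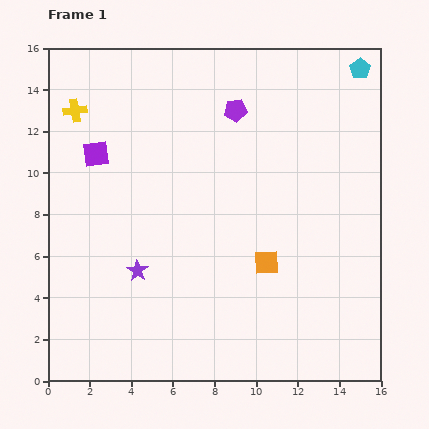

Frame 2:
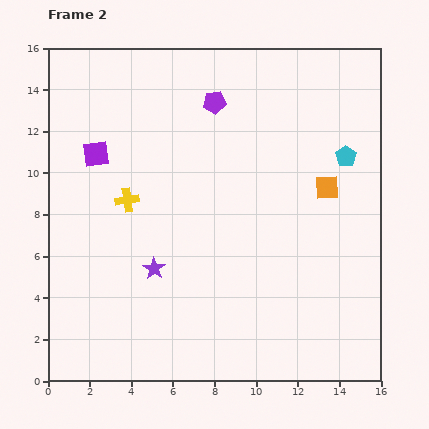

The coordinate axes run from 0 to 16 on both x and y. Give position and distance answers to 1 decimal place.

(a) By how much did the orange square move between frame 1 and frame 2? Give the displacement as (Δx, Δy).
(2.9, 3.6)

The orange square was at (10.5, 5.7) in frame 1 and (13.4, 9.3) in frame 2.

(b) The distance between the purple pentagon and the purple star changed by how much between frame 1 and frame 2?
-0.5

Distance in frame 1: 9.0. Distance in frame 2: 8.5.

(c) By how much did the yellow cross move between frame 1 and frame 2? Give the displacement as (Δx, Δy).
(2.5, -4.3)

The yellow cross was at (1.3, 13.0) in frame 1 and (3.8, 8.7) in frame 2.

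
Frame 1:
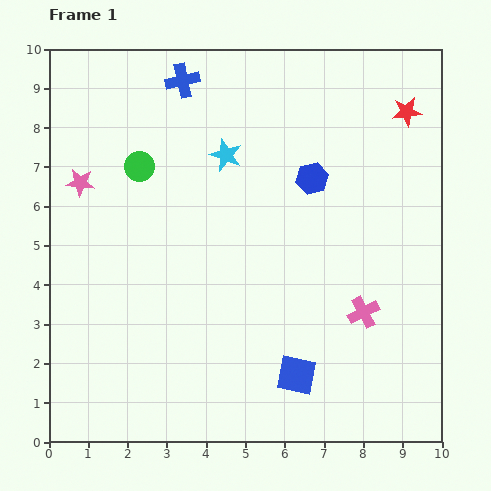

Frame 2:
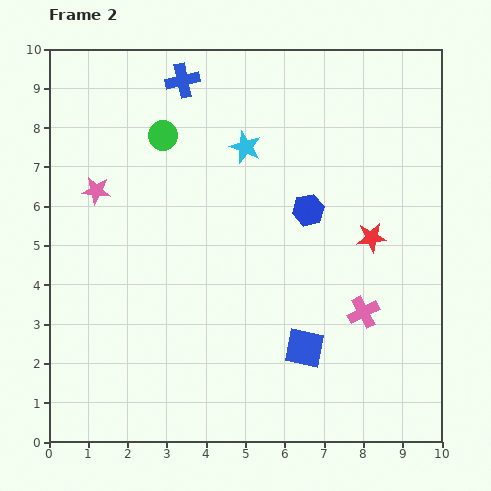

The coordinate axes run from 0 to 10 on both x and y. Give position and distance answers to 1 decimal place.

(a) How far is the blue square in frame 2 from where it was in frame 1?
0.7

The blue square moved from (6.3, 1.7) to (6.5, 2.4), a distance of √(0.2² + 0.7²) ≈ 0.7.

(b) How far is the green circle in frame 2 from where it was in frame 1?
1.0

The green circle moved from (2.3, 7.0) to (2.9, 7.8), a distance of √(0.6² + 0.8²) ≈ 1.0.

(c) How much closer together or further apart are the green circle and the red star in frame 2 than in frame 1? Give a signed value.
-1.0

Distance in frame 1: 6.9. Distance in frame 2: 5.9.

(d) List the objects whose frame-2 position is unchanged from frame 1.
the pink cross, the blue cross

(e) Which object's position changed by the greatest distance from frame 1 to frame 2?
the red star

(moved 3.3; next 1.0)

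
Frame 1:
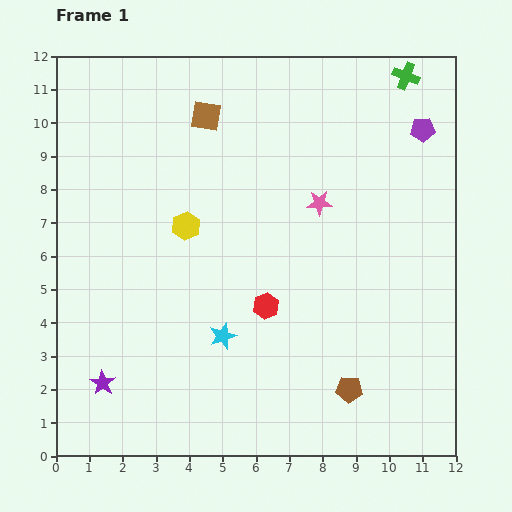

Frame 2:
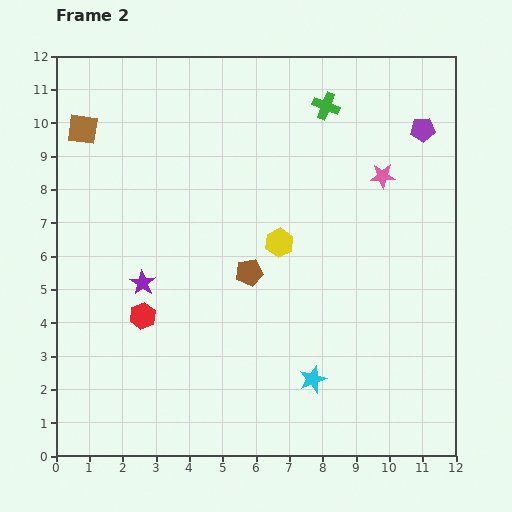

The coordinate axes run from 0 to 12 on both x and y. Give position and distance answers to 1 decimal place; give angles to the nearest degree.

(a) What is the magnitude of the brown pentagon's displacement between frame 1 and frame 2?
4.6

The brown pentagon moved from (8.8, 2.0) to (5.8, 5.5), a distance of √(3.0² + 3.5²) ≈ 4.6.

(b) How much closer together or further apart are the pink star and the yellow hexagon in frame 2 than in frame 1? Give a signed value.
-0.4

Distance in frame 1: 4.1. Distance in frame 2: 3.7.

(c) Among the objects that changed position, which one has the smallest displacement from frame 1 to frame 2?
the pink star

(moved 2.1)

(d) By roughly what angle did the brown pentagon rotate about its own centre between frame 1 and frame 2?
15° counter-clockwise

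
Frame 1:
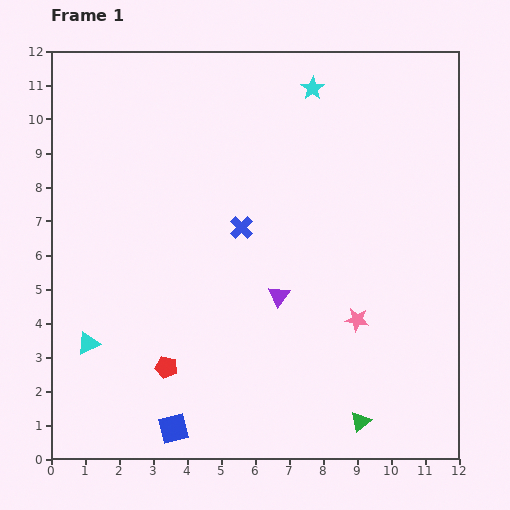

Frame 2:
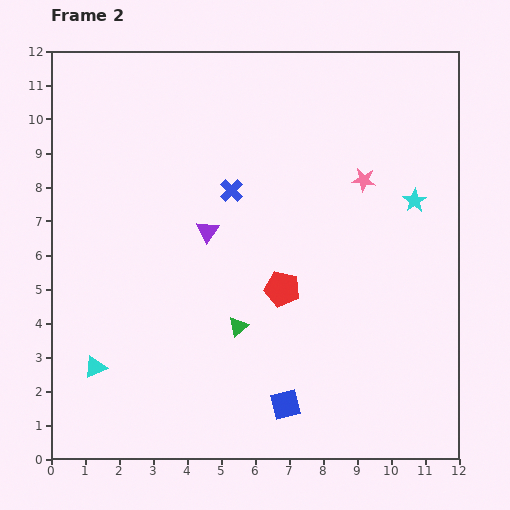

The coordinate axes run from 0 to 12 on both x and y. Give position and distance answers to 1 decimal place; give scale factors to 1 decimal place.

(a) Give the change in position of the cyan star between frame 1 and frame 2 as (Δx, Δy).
(3.0, -3.3)

The cyan star was at (7.7, 10.9) in frame 1 and (10.7, 7.6) in frame 2.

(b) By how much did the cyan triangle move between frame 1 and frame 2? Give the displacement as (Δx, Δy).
(0.2, -0.7)

The cyan triangle was at (1.1, 3.4) in frame 1 and (1.3, 2.7) in frame 2.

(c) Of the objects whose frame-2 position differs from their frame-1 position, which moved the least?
the cyan triangle

(moved 0.7)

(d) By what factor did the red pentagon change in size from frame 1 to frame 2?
1.6×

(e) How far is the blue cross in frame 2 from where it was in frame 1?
1.1

The blue cross moved from (5.6, 6.8) to (5.3, 7.9), a distance of √(0.3² + 1.1²) ≈ 1.1.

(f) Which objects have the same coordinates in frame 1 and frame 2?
none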